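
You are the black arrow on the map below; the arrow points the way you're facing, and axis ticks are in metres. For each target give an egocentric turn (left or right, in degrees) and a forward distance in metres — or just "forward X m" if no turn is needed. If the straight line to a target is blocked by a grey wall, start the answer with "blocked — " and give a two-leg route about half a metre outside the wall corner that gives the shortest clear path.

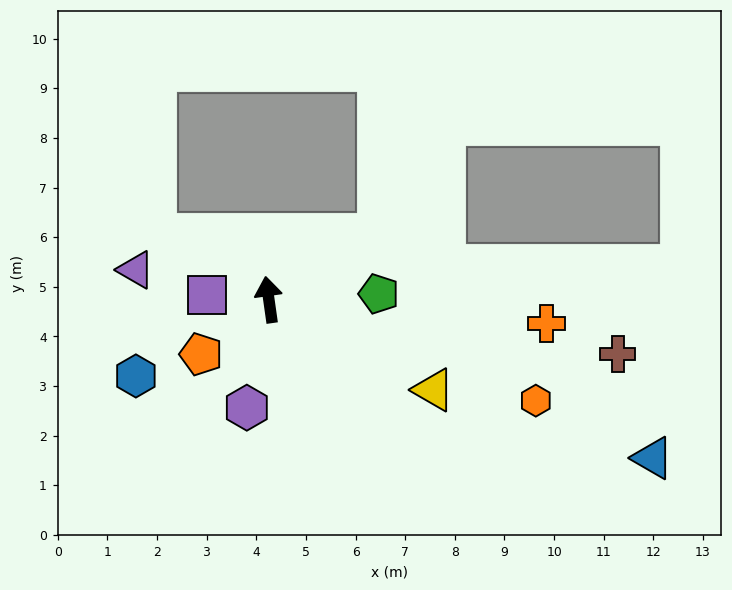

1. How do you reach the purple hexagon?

turn left 160°, forward 2.2 m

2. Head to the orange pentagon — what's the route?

turn left 121°, forward 1.8 m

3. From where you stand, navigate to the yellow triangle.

turn right 127°, forward 3.8 m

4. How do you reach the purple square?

turn left 78°, forward 1.2 m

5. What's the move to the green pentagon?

turn right 95°, forward 2.2 m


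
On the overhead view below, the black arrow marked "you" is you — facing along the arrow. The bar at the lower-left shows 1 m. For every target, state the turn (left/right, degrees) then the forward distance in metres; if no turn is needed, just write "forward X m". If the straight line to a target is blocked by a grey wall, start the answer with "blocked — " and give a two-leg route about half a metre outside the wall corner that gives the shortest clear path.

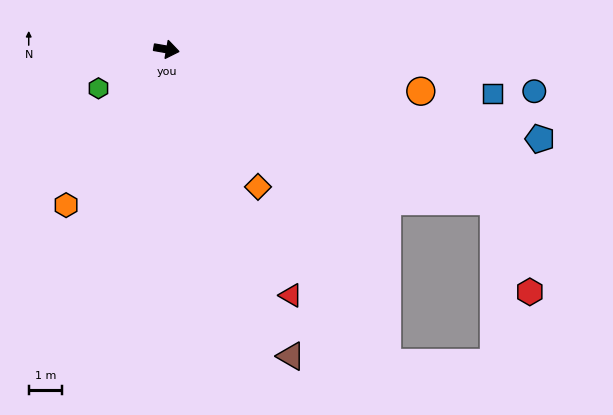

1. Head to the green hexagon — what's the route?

turn right 140°, forward 2.4 m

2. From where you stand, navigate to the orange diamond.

turn right 46°, forward 5.0 m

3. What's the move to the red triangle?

turn right 53°, forward 8.3 m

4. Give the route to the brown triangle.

turn right 58°, forward 10.0 m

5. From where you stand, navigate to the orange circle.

forward 7.8 m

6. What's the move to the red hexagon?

blocked — turn right 15°, forward 10.9 m, then turn right 43°, forward 2.9 m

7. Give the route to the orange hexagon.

turn right 113°, forward 5.6 m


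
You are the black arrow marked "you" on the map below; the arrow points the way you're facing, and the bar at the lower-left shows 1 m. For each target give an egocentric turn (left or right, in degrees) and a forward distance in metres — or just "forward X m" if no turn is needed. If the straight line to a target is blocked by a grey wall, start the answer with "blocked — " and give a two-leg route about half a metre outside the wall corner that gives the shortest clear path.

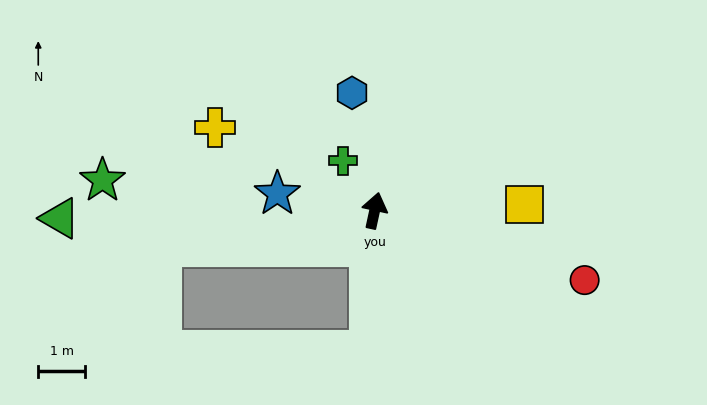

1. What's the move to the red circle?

turn right 96°, forward 4.7 m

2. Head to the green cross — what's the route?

turn left 45°, forward 1.3 m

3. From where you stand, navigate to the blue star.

turn left 92°, forward 2.1 m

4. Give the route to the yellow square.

turn right 75°, forward 3.2 m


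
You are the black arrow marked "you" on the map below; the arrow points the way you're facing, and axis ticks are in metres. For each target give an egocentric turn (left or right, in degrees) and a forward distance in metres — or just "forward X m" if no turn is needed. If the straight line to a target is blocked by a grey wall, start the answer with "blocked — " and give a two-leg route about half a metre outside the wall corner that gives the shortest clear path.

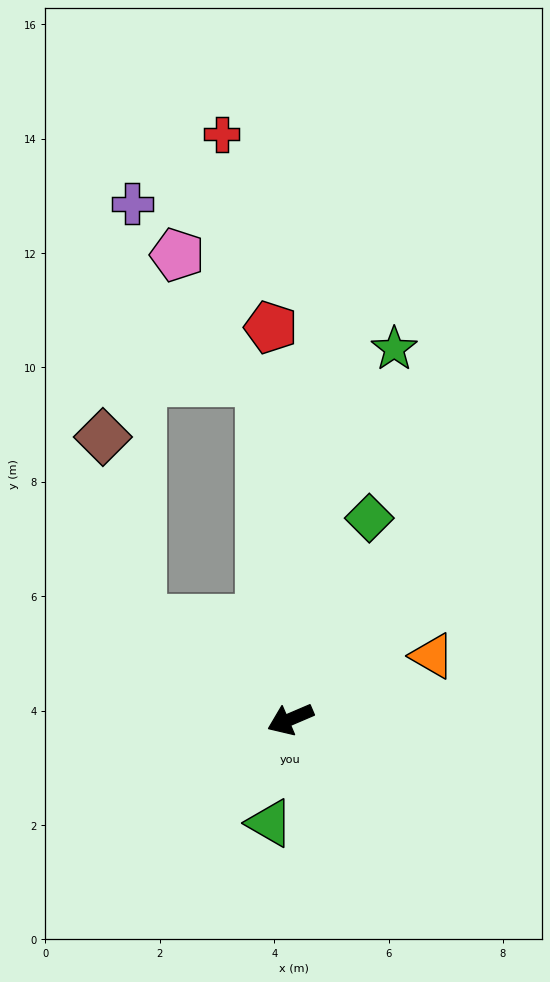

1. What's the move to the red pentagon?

turn right 110°, forward 6.9 m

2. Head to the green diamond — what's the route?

turn right 135°, forward 3.8 m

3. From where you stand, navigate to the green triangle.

turn left 56°, forward 1.9 m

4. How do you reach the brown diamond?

blocked — turn right 57°, forward 3.1 m, then turn right 44°, forward 3.3 m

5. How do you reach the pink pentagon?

blocked — turn right 108°, forward 5.9 m, then turn left 28°, forward 2.6 m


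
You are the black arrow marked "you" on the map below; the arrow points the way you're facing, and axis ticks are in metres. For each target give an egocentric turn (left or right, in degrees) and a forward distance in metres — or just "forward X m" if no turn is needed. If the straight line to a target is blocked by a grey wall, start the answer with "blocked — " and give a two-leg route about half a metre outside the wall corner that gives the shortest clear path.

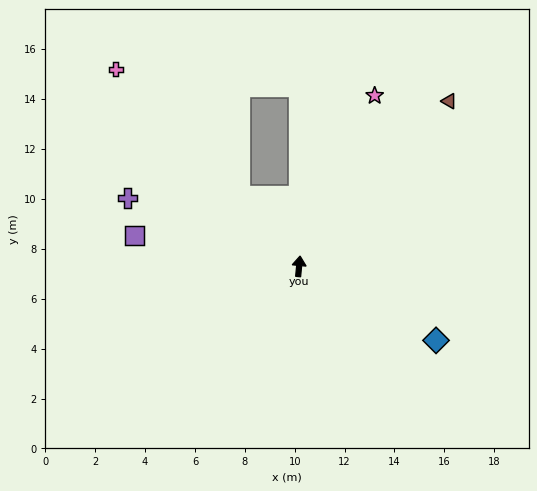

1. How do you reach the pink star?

turn right 18°, forward 7.5 m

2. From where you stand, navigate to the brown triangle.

turn right 37°, forward 8.9 m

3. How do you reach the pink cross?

turn left 48°, forward 10.8 m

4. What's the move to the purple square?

turn left 85°, forward 6.7 m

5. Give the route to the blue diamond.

turn right 113°, forward 6.2 m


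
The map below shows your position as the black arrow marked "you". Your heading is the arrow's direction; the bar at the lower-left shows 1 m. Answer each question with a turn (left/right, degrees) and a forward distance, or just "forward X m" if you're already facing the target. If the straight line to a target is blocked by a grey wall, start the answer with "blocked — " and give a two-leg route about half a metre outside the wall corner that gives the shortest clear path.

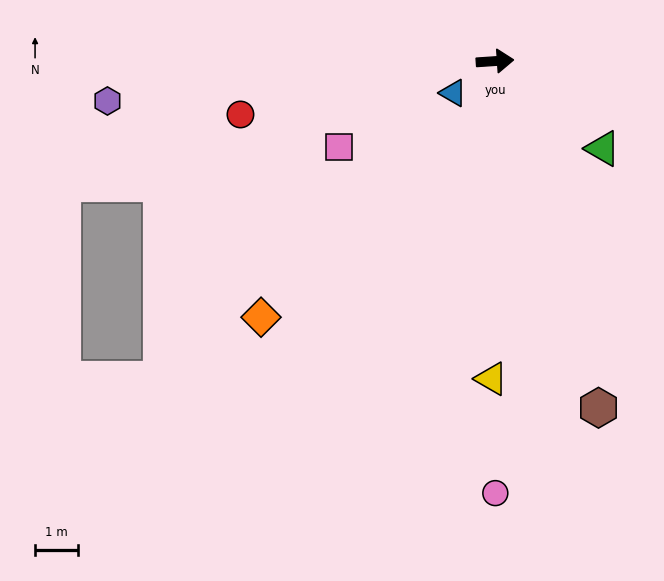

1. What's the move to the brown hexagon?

turn right 77°, forward 8.4 m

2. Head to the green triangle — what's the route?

turn right 43°, forward 3.2 m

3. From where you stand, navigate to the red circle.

turn right 172°, forward 6.1 m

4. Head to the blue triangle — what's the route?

turn right 147°, forward 1.2 m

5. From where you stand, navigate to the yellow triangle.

turn right 94°, forward 7.4 m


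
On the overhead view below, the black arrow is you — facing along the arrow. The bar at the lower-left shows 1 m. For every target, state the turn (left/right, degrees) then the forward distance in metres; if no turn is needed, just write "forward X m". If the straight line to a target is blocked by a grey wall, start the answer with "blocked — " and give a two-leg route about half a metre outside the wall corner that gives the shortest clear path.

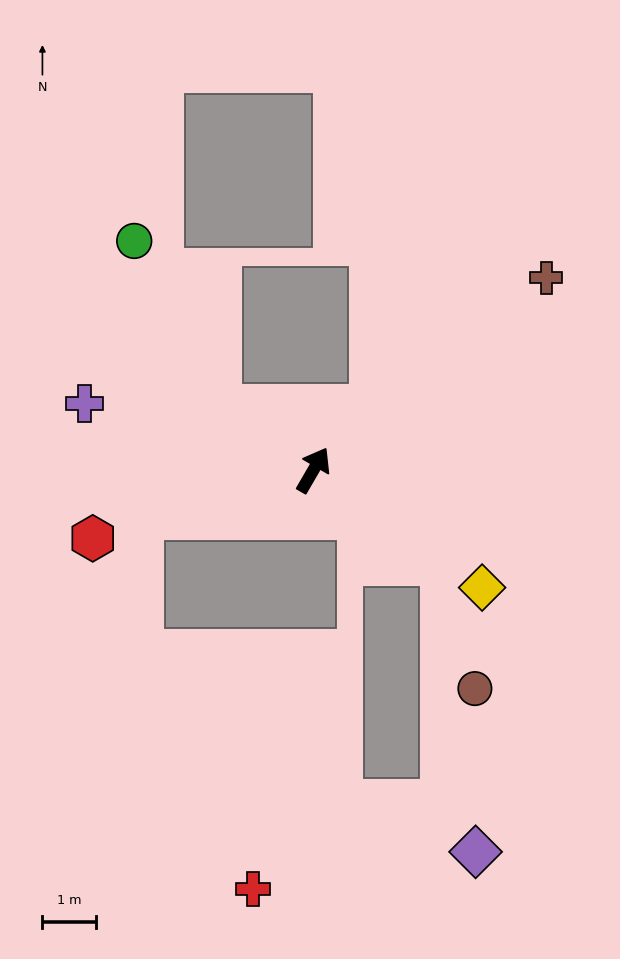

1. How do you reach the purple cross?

turn left 104°, forward 4.4 m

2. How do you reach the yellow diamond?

turn right 95°, forward 3.8 m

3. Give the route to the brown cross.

turn right 20°, forward 5.6 m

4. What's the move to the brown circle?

blocked — turn right 96°, forward 3.0 m, then turn right 40°, forward 2.4 m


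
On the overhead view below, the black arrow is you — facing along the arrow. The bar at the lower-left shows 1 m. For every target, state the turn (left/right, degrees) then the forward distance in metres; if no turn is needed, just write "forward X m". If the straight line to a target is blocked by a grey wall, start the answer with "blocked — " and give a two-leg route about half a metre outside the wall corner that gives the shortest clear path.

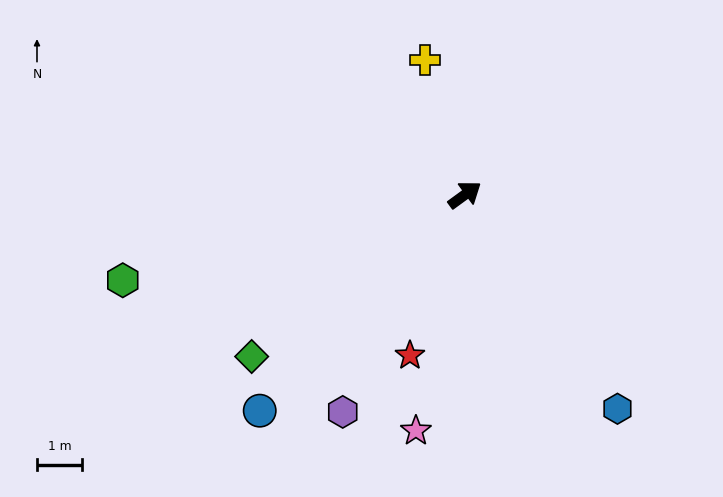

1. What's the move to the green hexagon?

turn left 158°, forward 7.8 m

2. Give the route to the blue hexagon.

turn right 91°, forward 5.8 m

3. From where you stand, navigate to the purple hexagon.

turn right 155°, forward 5.5 m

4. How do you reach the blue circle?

turn right 170°, forward 6.6 m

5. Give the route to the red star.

turn right 145°, forward 3.7 m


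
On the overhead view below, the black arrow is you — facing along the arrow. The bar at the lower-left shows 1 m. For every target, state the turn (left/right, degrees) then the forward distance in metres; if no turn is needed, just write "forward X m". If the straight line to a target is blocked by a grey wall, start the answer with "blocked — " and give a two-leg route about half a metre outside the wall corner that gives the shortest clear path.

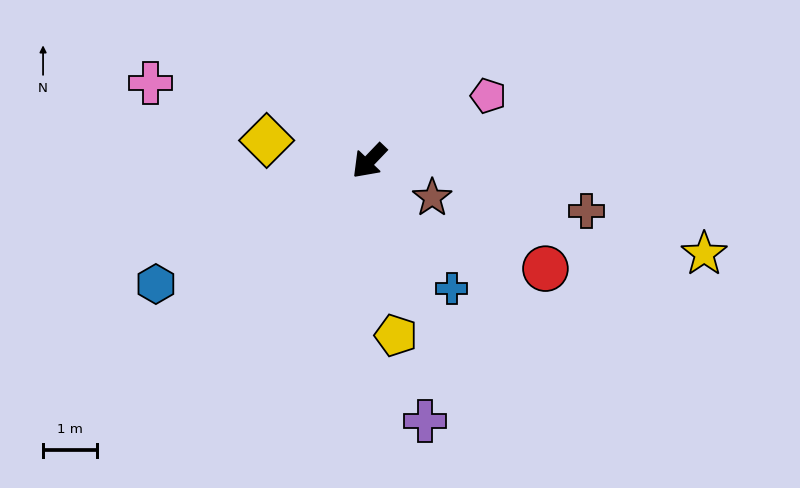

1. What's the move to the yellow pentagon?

turn left 52°, forward 3.3 m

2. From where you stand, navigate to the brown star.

turn left 104°, forward 1.4 m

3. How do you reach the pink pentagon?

turn left 162°, forward 2.5 m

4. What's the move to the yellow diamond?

turn right 58°, forward 1.9 m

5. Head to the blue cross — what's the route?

turn left 77°, forward 2.8 m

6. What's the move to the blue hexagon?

turn right 16°, forward 4.6 m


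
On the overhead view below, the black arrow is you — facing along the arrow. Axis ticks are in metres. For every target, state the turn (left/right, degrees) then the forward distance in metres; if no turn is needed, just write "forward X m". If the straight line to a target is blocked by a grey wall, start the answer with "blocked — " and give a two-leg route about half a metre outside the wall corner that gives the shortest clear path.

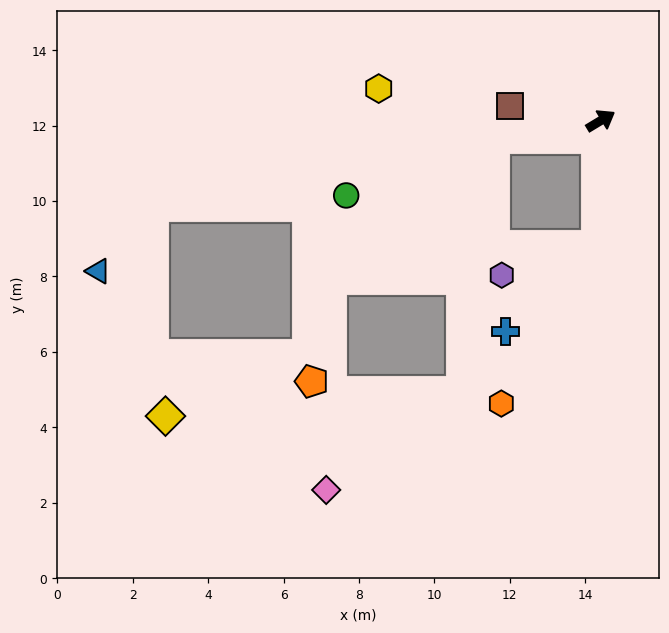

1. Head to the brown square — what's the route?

turn left 140°, forward 2.4 m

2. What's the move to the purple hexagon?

blocked — turn right 123°, forward 3.3 m, then turn right 71°, forward 2.6 m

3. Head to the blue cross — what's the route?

blocked — turn right 123°, forward 3.3 m, then turn right 45°, forward 3.3 m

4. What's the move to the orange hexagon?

blocked — turn right 123°, forward 3.3 m, then turn right 29°, forward 4.9 m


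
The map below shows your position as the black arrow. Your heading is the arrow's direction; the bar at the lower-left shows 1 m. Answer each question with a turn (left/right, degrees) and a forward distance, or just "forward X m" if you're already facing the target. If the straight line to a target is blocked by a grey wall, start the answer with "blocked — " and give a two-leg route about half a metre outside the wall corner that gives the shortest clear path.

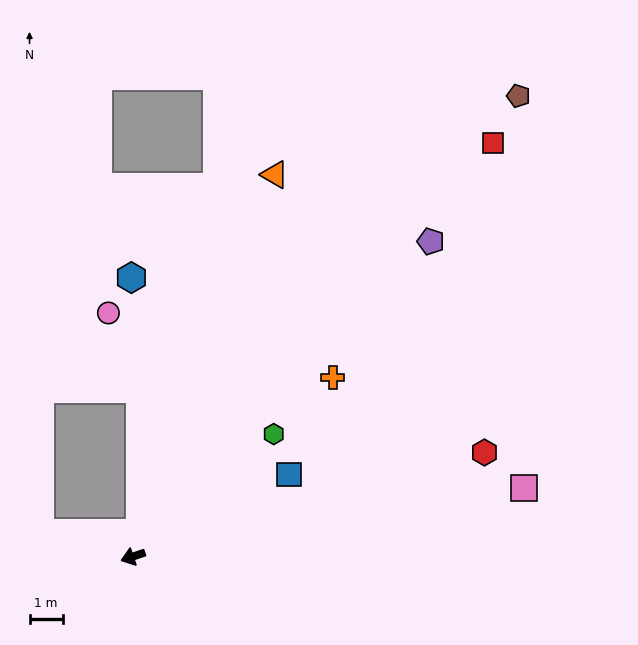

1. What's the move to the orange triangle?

turn right 129°, forward 12.3 m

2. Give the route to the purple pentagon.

turn right 152°, forward 13.1 m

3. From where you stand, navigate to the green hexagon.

turn right 158°, forward 5.6 m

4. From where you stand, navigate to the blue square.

turn right 171°, forward 5.3 m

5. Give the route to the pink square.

turn left 171°, forward 12.0 m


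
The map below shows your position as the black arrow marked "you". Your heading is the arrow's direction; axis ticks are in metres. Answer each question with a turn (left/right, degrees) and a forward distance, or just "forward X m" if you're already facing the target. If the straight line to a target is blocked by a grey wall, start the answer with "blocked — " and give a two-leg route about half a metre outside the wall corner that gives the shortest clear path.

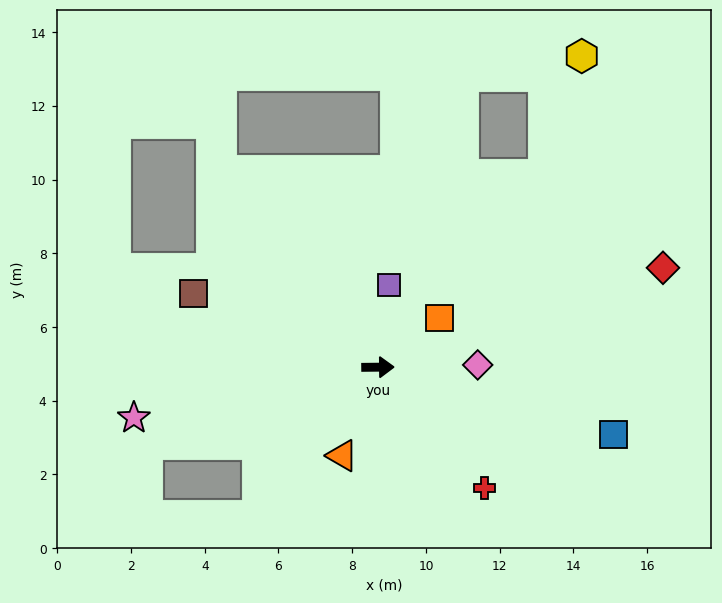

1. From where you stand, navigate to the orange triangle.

turn right 113°, forward 2.6 m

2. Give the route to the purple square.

turn left 82°, forward 2.3 m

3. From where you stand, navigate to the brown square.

turn left 158°, forward 5.4 m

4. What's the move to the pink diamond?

forward 2.7 m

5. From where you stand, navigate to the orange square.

turn left 38°, forward 2.1 m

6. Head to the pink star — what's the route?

turn right 169°, forward 6.8 m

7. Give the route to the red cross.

turn right 49°, forward 4.4 m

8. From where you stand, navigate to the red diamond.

turn left 19°, forward 8.2 m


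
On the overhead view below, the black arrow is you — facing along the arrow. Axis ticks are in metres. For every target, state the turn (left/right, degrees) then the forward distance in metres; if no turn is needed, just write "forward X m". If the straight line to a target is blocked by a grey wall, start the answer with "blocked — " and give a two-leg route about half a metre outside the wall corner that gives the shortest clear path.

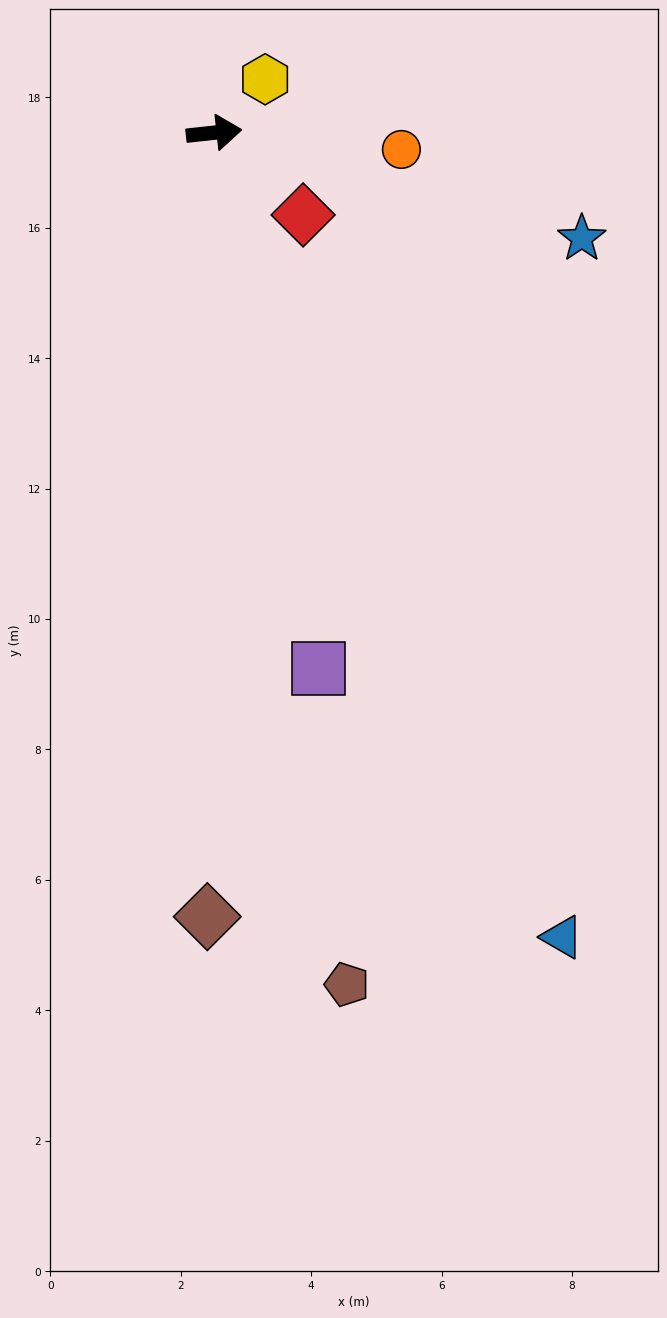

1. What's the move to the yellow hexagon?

turn left 40°, forward 1.1 m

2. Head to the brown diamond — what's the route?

turn right 97°, forward 12.0 m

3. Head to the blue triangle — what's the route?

turn right 73°, forward 13.4 m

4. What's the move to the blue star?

turn right 22°, forward 5.9 m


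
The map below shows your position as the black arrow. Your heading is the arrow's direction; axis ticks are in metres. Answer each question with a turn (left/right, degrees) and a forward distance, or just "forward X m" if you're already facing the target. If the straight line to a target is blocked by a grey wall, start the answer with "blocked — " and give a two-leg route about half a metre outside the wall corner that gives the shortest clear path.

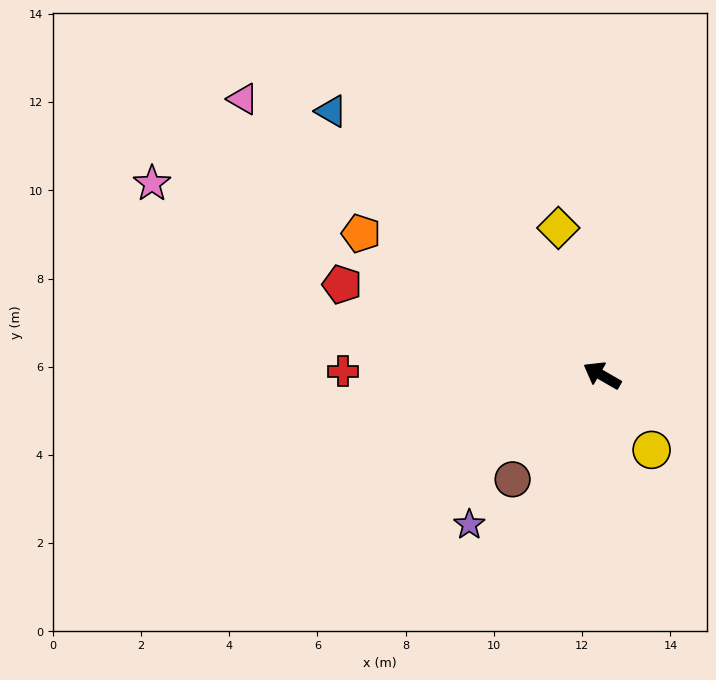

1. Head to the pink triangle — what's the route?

turn right 8°, forward 10.3 m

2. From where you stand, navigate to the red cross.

turn left 29°, forward 5.9 m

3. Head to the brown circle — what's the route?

turn left 79°, forward 3.1 m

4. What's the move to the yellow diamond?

turn right 44°, forward 3.5 m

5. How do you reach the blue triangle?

turn right 14°, forward 8.6 m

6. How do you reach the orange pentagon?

forward 6.3 m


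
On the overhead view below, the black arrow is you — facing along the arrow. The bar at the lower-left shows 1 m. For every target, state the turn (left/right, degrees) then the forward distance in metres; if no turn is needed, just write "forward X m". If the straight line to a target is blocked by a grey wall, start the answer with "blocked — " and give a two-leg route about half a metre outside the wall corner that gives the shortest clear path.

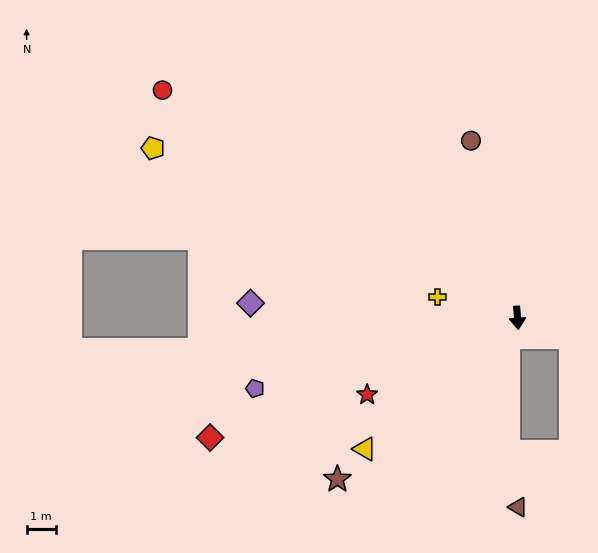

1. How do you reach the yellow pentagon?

turn right 119°, forward 13.7 m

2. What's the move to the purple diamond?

turn right 98°, forward 9.1 m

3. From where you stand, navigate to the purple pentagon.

turn right 79°, forward 9.3 m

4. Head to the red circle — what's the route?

turn right 127°, forward 14.4 m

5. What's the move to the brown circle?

turn right 170°, forward 6.2 m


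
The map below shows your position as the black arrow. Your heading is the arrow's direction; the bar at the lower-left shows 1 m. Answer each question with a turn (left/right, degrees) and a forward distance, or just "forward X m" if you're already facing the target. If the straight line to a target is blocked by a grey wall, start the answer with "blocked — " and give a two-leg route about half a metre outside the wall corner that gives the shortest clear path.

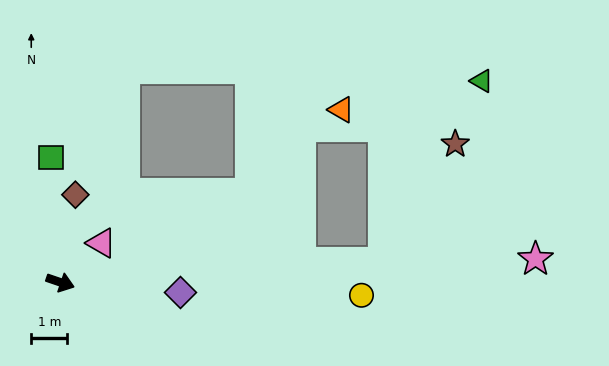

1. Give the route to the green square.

turn left 113°, forward 3.5 m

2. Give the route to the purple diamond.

turn left 14°, forward 3.4 m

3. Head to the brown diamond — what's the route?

turn left 99°, forward 2.5 m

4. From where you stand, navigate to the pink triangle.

turn left 62°, forward 1.6 m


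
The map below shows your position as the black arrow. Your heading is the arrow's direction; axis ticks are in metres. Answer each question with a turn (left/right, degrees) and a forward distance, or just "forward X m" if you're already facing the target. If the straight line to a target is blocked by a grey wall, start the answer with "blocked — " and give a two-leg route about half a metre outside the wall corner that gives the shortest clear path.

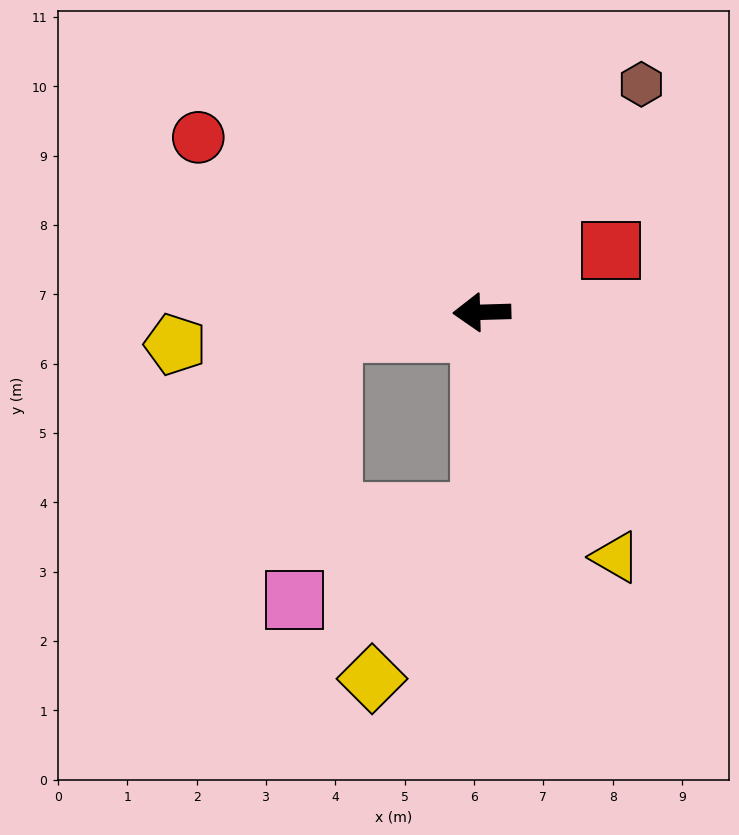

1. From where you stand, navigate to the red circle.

turn right 33°, forward 4.8 m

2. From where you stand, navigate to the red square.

turn right 156°, forward 2.1 m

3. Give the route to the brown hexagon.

turn right 127°, forward 4.0 m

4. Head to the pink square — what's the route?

blocked — turn left 88°, forward 2.9 m, then turn right 64°, forward 3.0 m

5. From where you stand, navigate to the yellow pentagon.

turn left 4°, forward 4.4 m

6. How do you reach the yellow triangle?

turn left 117°, forward 4.0 m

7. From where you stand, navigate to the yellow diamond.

blocked — turn left 88°, forward 2.9 m, then turn right 33°, forward 2.9 m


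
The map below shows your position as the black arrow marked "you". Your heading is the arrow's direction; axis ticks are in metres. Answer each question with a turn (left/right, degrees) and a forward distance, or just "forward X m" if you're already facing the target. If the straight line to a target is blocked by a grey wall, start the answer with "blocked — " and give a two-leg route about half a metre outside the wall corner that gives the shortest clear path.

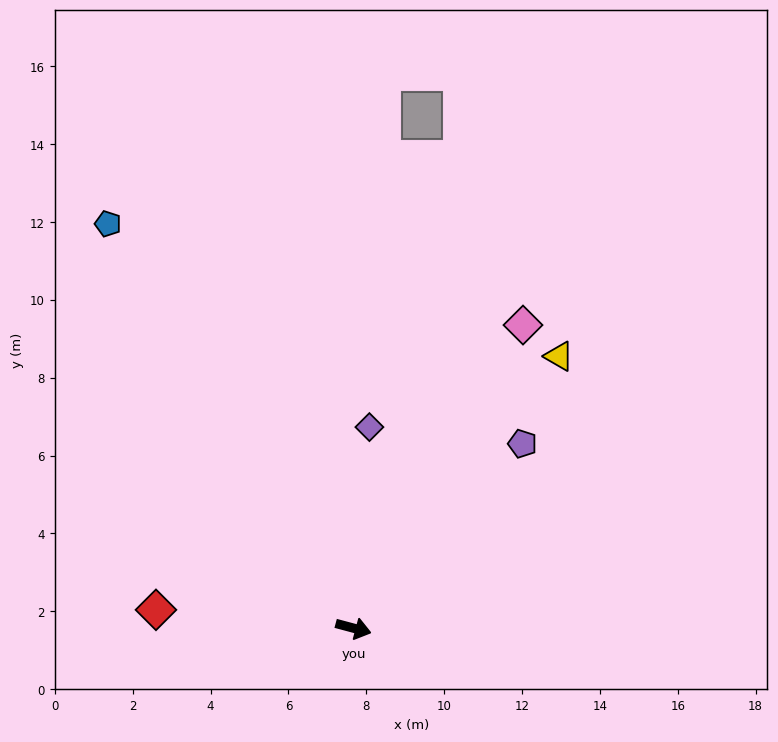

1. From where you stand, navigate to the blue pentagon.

turn left 136°, forward 12.2 m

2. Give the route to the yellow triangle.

turn left 68°, forward 8.8 m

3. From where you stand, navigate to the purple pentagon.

turn left 62°, forward 6.4 m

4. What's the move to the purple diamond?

turn left 100°, forward 5.2 m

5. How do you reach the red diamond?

turn right 170°, forward 5.1 m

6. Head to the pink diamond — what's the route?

turn left 76°, forward 8.9 m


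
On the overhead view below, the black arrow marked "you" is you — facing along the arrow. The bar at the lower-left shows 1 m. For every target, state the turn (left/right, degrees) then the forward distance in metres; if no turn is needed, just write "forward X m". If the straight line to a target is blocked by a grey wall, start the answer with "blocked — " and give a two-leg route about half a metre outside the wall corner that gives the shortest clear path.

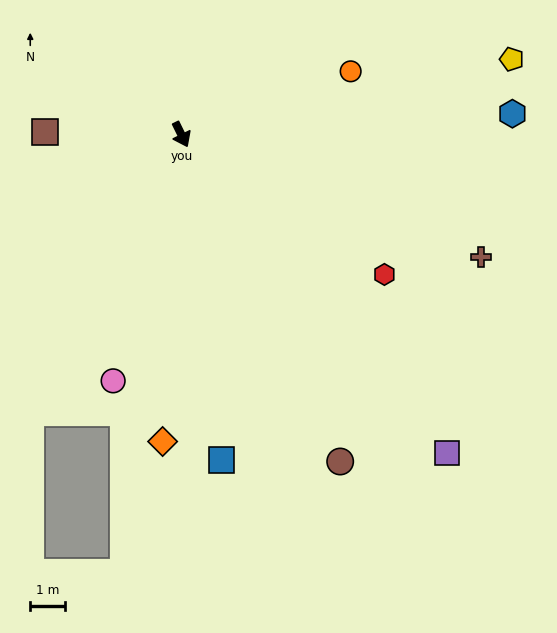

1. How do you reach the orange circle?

turn left 84°, forward 5.3 m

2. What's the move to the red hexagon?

turn left 29°, forward 7.2 m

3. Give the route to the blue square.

turn right 19°, forward 9.6 m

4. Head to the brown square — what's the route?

turn right 117°, forward 4.0 m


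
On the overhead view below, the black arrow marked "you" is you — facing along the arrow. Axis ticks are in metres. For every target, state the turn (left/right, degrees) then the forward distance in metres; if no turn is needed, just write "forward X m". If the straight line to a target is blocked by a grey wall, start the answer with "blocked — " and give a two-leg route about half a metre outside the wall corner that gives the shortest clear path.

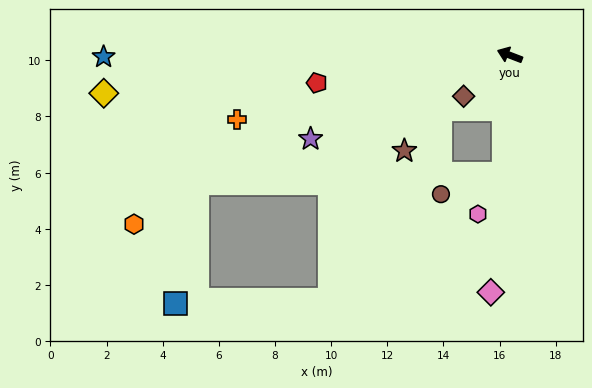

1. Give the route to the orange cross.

turn left 34°, forward 10.0 m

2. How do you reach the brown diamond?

turn left 63°, forward 2.2 m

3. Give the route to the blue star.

turn left 21°, forward 14.5 m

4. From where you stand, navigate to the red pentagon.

turn left 29°, forward 6.9 m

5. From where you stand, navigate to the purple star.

turn left 44°, forward 7.7 m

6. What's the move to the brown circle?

blocked — turn left 108°, forward 4.2 m, then turn right 69°, forward 2.3 m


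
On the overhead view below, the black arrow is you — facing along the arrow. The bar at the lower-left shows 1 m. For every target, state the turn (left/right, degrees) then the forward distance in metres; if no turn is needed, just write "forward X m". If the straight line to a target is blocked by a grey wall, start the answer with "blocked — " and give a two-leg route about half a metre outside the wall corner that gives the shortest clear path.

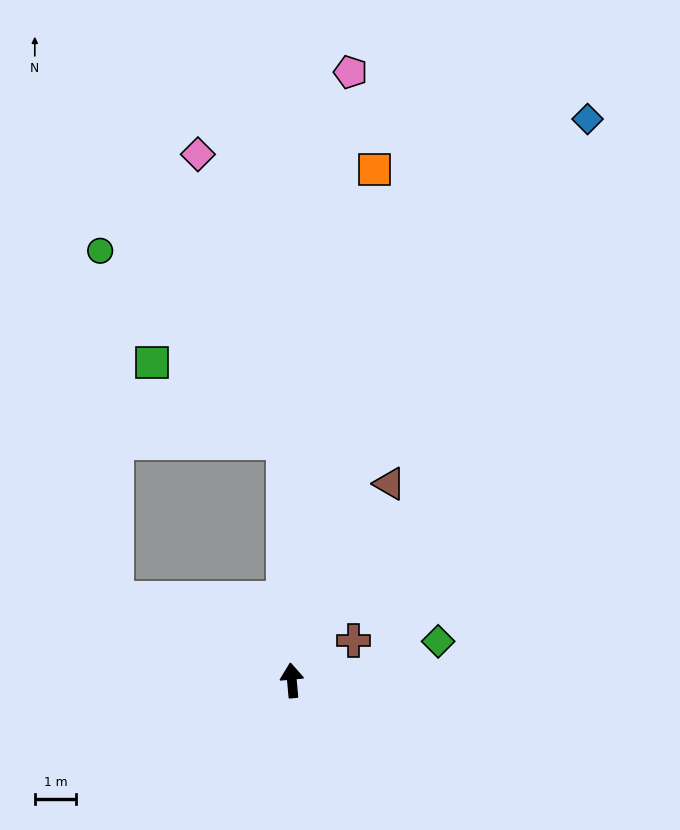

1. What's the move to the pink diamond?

blocked — turn right 3°, forward 5.7 m, then turn left 14°, forward 7.2 m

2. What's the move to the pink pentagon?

turn right 11°, forward 14.7 m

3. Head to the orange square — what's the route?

turn right 14°, forward 12.4 m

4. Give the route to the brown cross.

turn right 62°, forward 1.8 m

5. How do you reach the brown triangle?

turn right 32°, forward 5.3 m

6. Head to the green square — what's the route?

blocked — turn right 3°, forward 5.7 m, then turn left 57°, forward 3.7 m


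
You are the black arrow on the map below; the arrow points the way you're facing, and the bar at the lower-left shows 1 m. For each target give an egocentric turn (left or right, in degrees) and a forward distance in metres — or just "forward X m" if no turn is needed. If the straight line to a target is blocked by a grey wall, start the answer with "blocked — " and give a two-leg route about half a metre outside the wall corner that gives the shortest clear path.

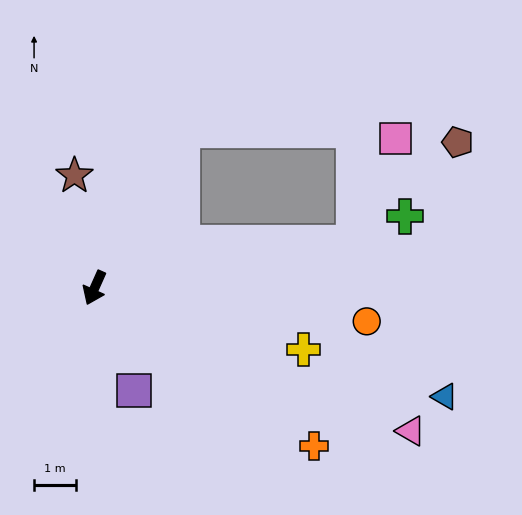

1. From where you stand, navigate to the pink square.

blocked — turn left 124°, forward 6.3 m, then turn left 58°, forward 2.7 m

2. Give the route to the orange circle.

turn left 107°, forward 6.6 m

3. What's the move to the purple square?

turn left 45°, forward 2.6 m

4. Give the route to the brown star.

turn right 146°, forward 2.7 m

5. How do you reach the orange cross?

turn left 78°, forward 6.5 m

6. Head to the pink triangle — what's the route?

turn left 90°, forward 8.3 m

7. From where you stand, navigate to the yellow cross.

turn left 98°, forward 5.2 m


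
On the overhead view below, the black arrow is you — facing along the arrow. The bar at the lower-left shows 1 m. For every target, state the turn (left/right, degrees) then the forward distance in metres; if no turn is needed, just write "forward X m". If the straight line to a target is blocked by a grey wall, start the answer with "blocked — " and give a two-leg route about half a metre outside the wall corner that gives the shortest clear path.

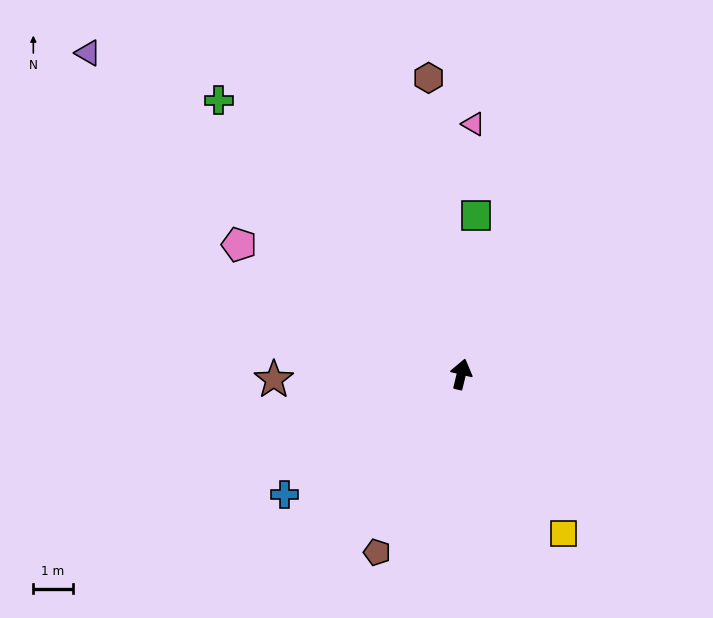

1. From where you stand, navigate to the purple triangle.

turn left 63°, forward 12.5 m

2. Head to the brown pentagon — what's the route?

turn left 168°, forward 5.0 m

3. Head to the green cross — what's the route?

turn left 55°, forward 9.3 m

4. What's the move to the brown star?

turn left 105°, forward 4.7 m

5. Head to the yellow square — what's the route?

turn right 134°, forward 4.8 m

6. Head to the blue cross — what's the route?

turn left 138°, forward 5.4 m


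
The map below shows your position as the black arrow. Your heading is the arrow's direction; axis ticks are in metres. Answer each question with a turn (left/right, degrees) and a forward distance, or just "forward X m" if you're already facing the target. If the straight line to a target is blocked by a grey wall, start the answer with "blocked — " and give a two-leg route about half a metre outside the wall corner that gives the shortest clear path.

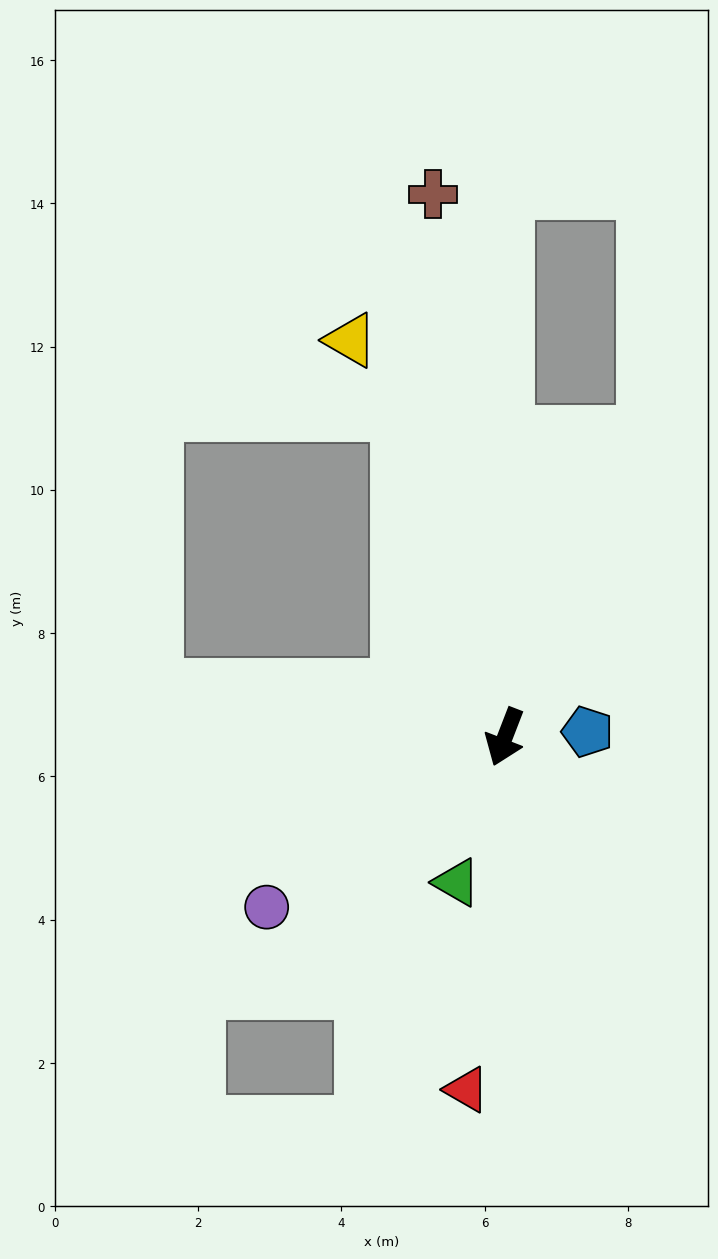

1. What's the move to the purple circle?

turn right 33°, forward 4.1 m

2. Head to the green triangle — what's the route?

turn left 3°, forward 2.1 m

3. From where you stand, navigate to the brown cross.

turn right 151°, forward 7.6 m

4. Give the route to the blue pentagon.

turn left 115°, forward 1.2 m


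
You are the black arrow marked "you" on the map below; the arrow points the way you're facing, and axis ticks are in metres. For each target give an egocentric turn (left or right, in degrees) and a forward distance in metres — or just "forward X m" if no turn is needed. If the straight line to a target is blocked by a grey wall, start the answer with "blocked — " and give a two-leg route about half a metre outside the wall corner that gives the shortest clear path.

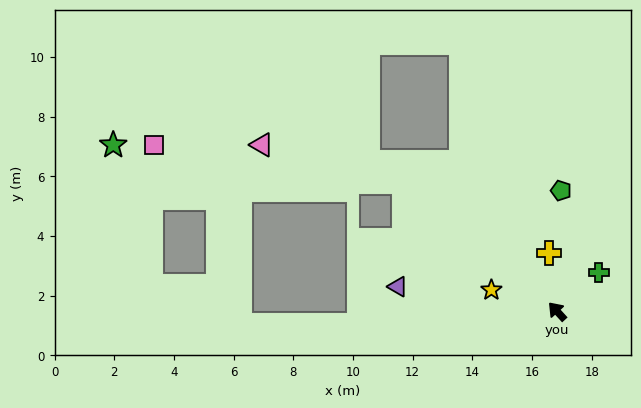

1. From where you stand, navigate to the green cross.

turn right 89°, forward 1.9 m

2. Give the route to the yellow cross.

turn right 34°, forward 2.0 m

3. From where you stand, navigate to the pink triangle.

blocked — turn left 7°, forward 6.7 m, then turn left 26°, forward 4.9 m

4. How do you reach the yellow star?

turn left 30°, forward 2.3 m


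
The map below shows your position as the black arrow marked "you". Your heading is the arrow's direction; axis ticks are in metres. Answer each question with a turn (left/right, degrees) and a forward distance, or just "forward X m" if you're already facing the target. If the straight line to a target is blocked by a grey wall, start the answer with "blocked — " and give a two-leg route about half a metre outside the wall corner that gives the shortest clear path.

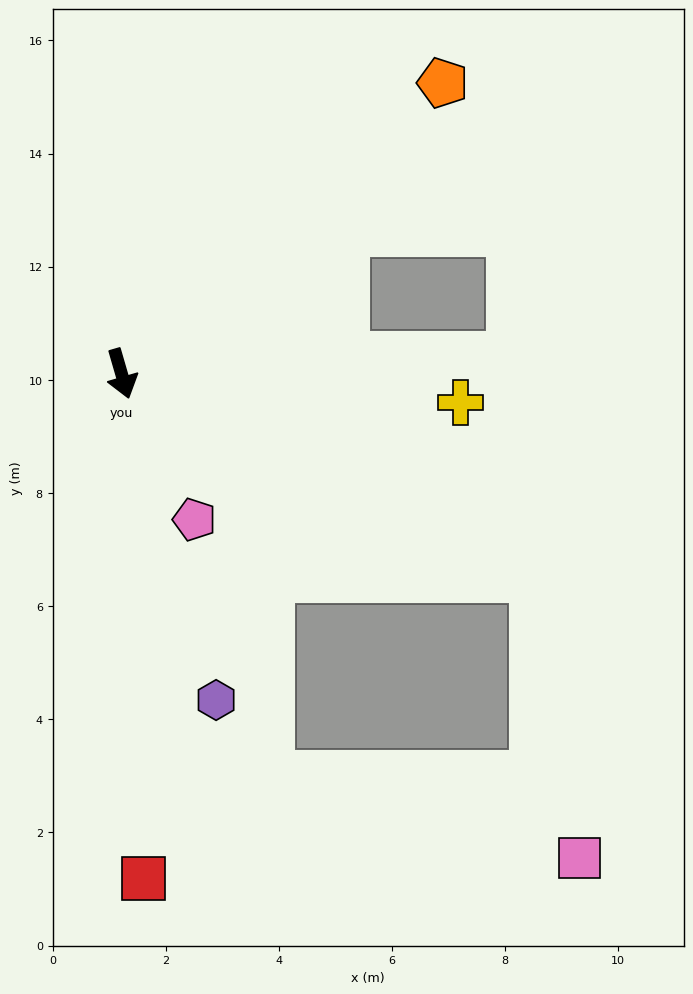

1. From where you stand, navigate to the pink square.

blocked — turn left 47°, forward 8.1 m, then turn right 54°, forward 5.0 m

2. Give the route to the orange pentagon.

turn left 116°, forward 7.7 m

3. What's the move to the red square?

turn right 14°, forward 8.9 m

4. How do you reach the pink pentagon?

turn left 10°, forward 2.9 m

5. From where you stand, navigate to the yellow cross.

turn left 69°, forward 6.0 m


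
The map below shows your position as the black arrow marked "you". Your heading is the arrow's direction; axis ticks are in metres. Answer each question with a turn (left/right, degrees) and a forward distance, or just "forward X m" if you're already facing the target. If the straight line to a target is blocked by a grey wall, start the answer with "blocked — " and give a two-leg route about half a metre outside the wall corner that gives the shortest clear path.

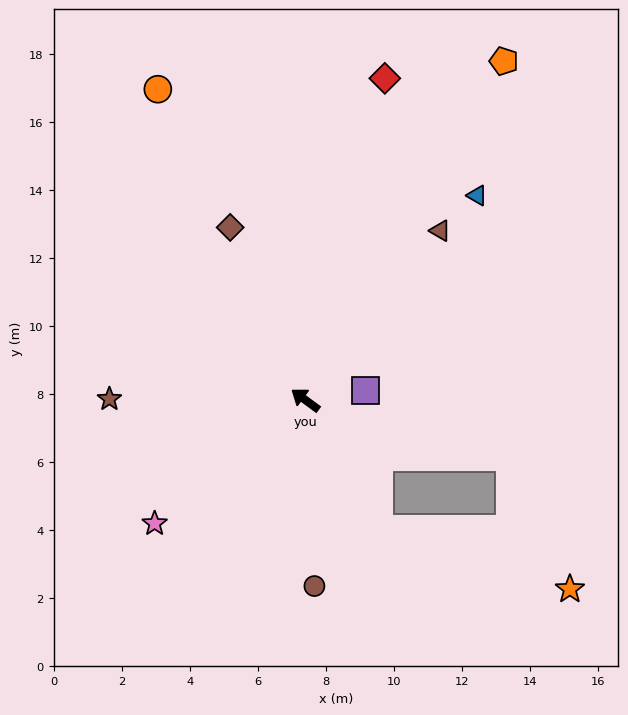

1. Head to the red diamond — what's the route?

turn right 68°, forward 9.7 m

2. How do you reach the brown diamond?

turn right 30°, forward 5.5 m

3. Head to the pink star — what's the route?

turn left 76°, forward 5.7 m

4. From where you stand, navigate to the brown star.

turn left 36°, forward 5.8 m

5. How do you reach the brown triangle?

turn right 92°, forward 6.4 m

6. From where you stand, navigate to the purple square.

turn right 135°, forward 1.8 m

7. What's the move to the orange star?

blocked — turn left 156°, forward 4.4 m, then turn left 43°, forward 5.9 m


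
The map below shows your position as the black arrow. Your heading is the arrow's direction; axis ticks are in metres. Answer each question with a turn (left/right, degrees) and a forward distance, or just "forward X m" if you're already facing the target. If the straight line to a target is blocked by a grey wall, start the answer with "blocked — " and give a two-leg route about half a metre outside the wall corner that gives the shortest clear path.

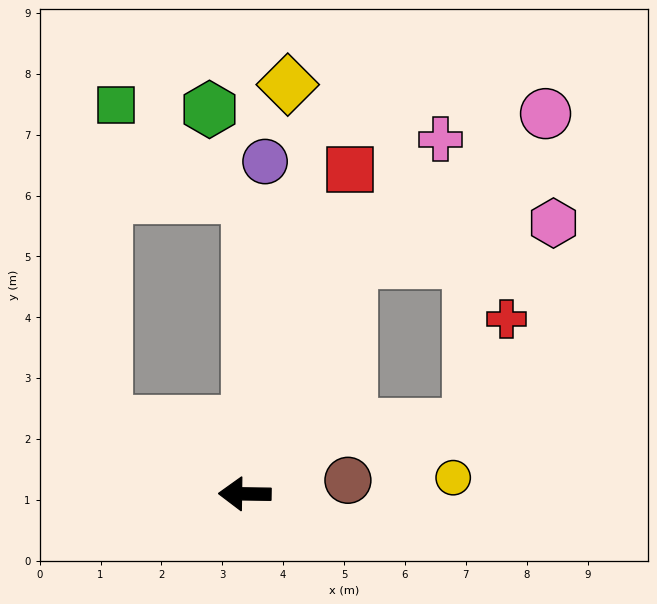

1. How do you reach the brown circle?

turn right 172°, forward 1.7 m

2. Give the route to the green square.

blocked — turn right 90°, forward 4.9 m, then turn left 56°, forward 2.6 m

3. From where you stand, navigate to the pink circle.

blocked — turn right 114°, forward 4.2 m, then turn right 28°, forward 4.0 m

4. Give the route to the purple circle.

turn right 93°, forward 5.5 m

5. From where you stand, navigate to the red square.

turn right 107°, forward 5.6 m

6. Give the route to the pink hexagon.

blocked — turn right 114°, forward 4.2 m, then turn right 54°, forward 3.4 m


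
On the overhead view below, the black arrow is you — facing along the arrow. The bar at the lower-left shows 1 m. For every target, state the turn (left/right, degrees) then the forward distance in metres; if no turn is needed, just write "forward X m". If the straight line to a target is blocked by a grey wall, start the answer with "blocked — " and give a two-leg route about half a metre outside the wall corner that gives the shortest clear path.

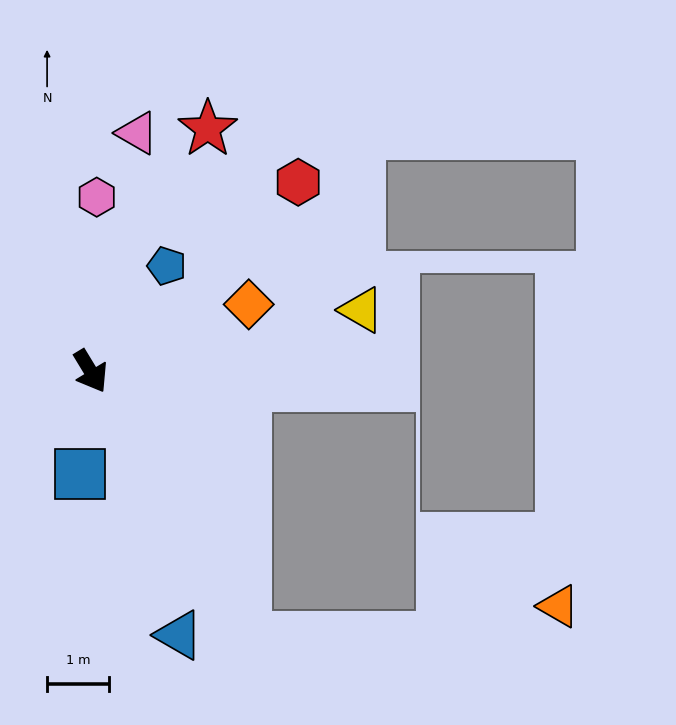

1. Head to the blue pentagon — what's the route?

turn left 113°, forward 2.1 m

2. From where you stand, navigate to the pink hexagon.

turn left 147°, forward 2.8 m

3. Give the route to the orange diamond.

turn left 82°, forward 2.8 m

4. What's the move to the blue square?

turn right 37°, forward 1.7 m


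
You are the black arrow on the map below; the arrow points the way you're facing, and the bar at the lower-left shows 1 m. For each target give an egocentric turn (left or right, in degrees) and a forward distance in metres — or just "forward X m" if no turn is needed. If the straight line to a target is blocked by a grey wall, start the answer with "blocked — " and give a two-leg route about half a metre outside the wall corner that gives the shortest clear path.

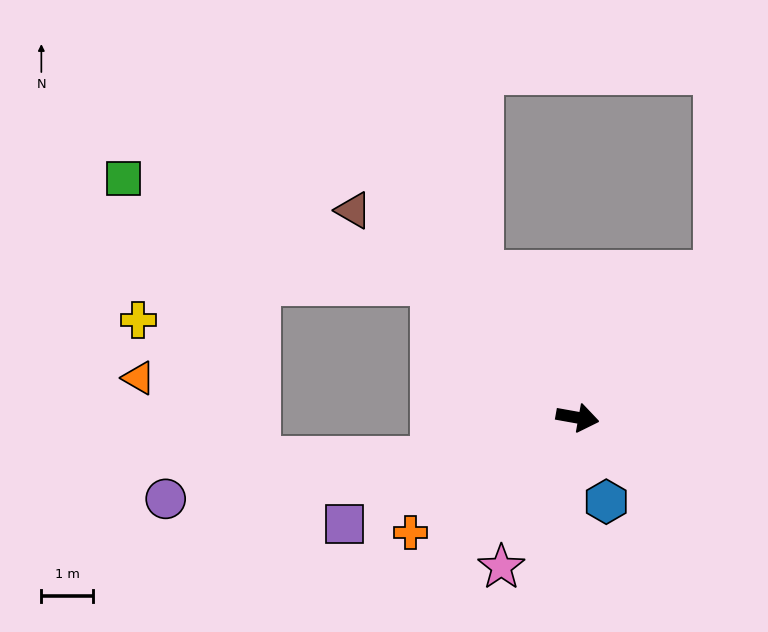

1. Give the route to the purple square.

turn right 145°, forward 4.9 m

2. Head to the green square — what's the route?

blocked — turn left 147°, forward 3.8 m, then turn left 24°, forward 6.3 m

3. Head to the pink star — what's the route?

turn right 107°, forward 3.2 m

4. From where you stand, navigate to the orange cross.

turn right 135°, forward 3.9 m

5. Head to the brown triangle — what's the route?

turn left 147°, forward 5.9 m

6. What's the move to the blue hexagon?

turn right 61°, forward 1.7 m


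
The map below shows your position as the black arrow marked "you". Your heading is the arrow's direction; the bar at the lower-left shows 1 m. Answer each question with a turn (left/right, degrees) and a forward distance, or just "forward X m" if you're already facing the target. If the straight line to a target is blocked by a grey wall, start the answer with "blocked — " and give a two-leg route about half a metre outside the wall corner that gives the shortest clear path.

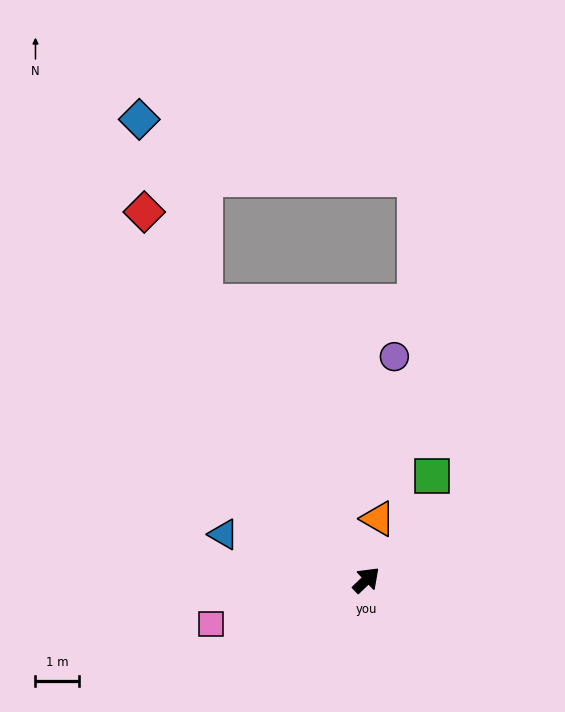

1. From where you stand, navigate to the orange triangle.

turn left 36°, forward 1.4 m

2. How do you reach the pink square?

turn left 152°, forward 3.7 m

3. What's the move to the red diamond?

turn left 77°, forward 9.9 m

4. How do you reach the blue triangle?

turn left 119°, forward 3.4 m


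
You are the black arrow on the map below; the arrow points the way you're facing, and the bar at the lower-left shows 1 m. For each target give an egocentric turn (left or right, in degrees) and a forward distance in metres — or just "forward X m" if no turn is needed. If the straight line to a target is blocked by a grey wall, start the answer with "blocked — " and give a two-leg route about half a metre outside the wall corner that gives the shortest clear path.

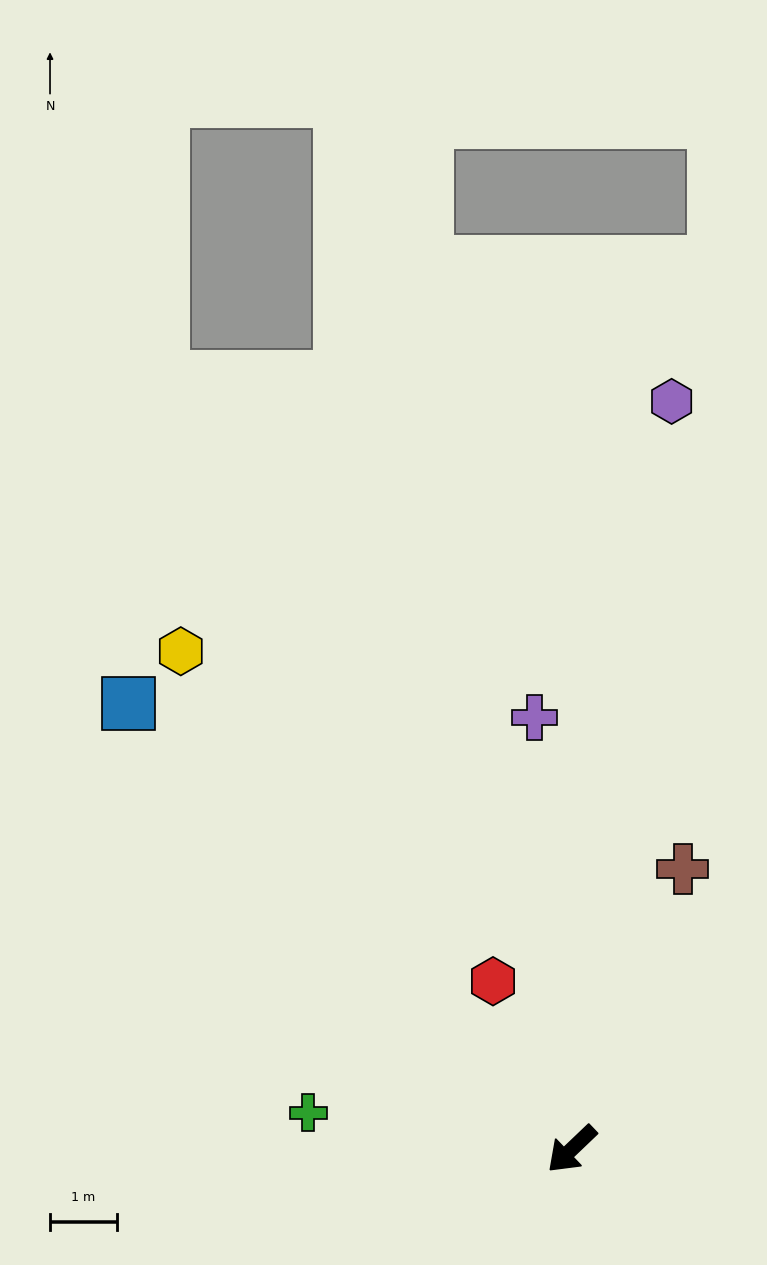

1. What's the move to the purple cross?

turn right 129°, forward 6.5 m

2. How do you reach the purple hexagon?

turn right 141°, forward 11.3 m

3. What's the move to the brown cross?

turn right 155°, forward 4.5 m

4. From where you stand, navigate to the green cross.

turn right 52°, forward 4.0 m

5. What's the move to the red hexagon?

turn right 109°, forward 2.8 m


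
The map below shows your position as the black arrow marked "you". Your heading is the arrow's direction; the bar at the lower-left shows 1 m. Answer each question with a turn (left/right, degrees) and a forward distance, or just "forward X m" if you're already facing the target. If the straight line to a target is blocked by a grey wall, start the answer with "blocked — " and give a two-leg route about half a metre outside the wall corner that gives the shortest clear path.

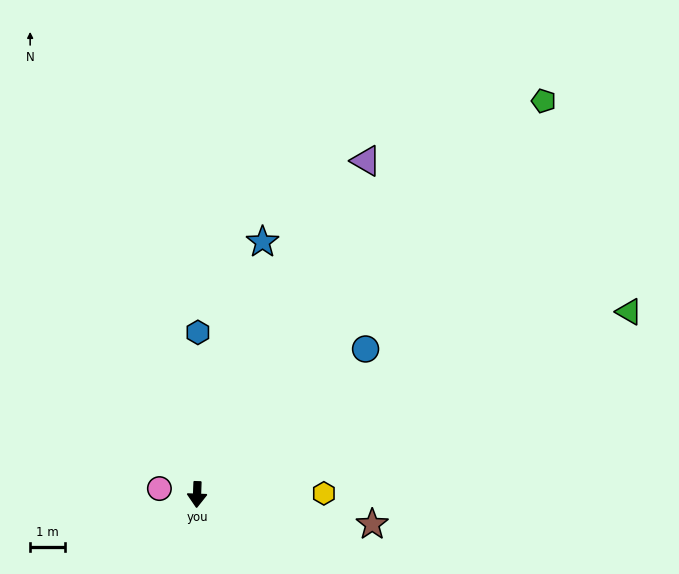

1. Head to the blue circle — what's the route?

turn left 133°, forward 6.4 m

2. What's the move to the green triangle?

turn left 115°, forward 13.6 m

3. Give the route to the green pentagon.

turn left 141°, forward 15.2 m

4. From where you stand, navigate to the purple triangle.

turn left 155°, forward 10.8 m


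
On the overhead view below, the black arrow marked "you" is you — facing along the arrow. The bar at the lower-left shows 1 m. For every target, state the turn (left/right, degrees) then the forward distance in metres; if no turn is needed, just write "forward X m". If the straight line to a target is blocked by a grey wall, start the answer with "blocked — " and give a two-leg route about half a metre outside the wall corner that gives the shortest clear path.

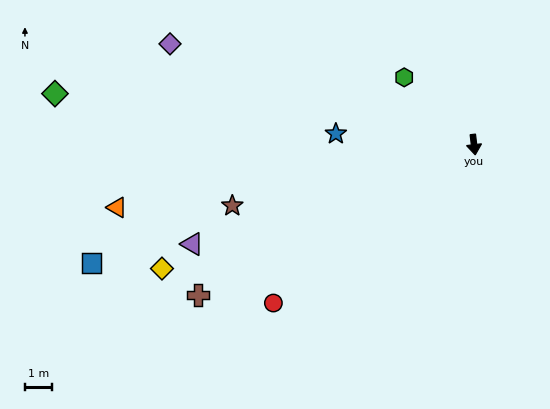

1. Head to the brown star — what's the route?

turn right 83°, forward 9.3 m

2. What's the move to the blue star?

turn right 101°, forward 5.2 m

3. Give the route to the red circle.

turn right 58°, forward 9.5 m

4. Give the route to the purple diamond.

turn right 115°, forward 11.9 m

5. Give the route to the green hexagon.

turn right 141°, forward 3.6 m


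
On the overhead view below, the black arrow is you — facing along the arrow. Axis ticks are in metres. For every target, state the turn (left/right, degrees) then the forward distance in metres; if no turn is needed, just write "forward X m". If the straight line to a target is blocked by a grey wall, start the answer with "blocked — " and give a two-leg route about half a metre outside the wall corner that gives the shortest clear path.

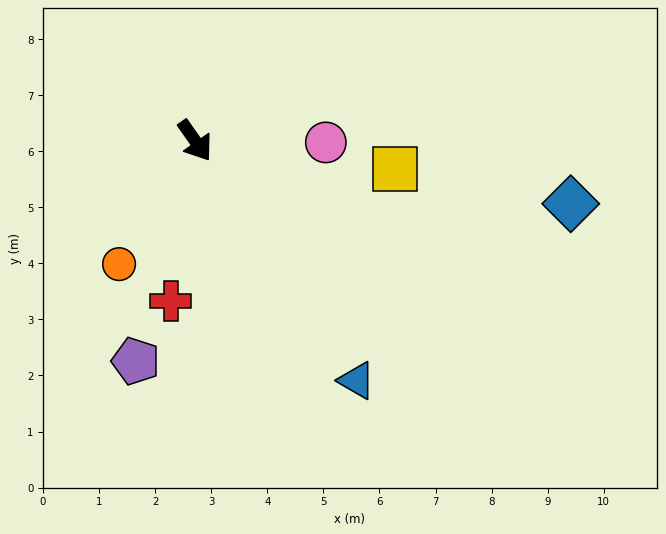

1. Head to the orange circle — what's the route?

turn right 67°, forward 2.6 m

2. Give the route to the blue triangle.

forward 5.2 m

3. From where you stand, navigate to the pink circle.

turn left 54°, forward 2.3 m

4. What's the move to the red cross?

turn right 44°, forward 2.9 m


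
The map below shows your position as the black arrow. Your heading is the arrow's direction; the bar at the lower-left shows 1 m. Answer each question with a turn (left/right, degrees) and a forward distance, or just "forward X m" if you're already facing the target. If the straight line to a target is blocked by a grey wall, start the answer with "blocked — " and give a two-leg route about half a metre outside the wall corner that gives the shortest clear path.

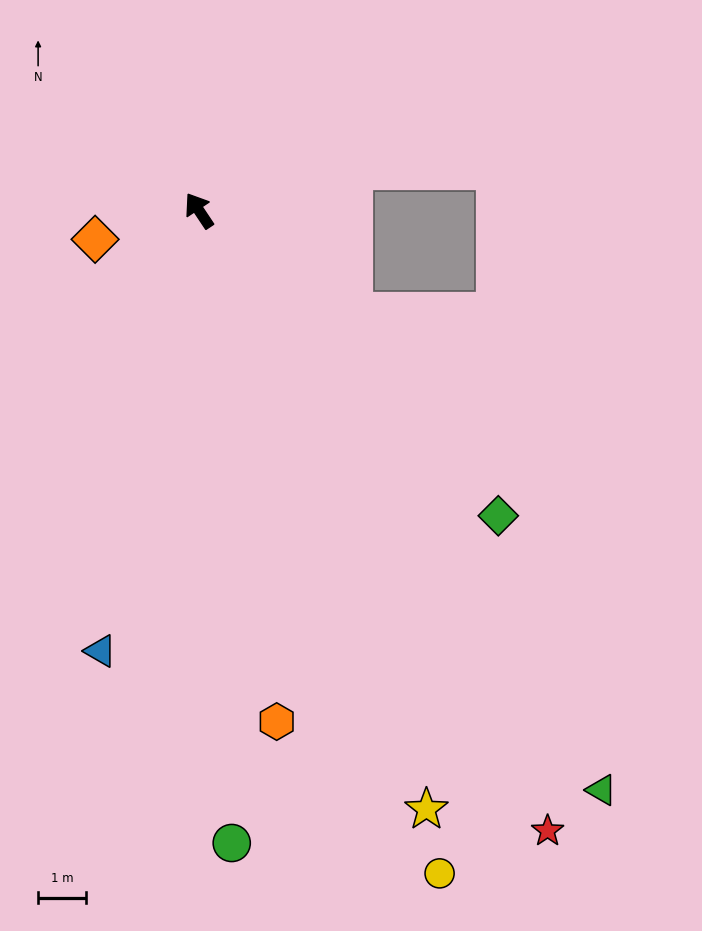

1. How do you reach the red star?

turn left 176°, forward 14.8 m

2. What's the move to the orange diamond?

turn left 72°, forward 2.2 m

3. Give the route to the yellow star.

turn left 167°, forward 13.3 m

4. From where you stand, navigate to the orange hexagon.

turn left 155°, forward 10.8 m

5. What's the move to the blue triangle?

turn left 134°, forward 9.4 m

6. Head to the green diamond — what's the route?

turn right 169°, forward 8.9 m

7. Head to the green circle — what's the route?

turn left 149°, forward 13.2 m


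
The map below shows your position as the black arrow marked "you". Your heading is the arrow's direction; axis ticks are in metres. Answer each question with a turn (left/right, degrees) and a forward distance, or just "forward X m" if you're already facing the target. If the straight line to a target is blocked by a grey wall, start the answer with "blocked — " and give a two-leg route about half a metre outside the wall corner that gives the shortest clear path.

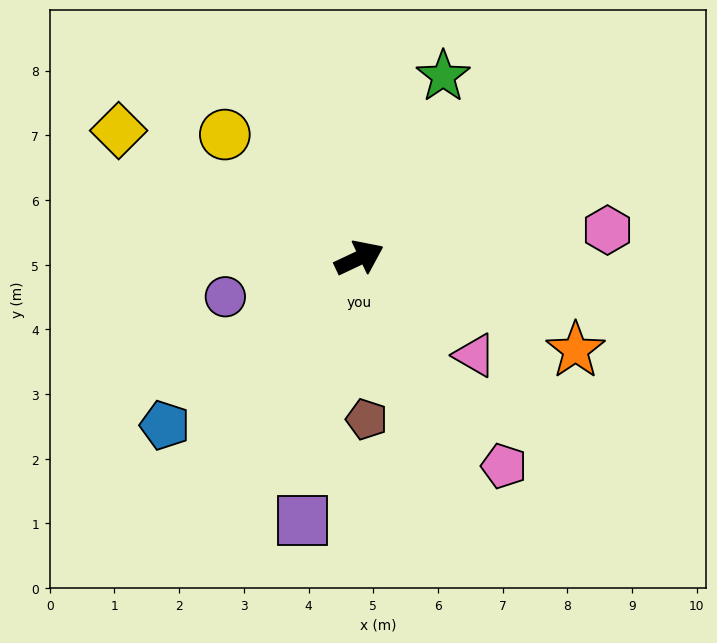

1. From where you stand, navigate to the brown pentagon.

turn right 113°, forward 2.5 m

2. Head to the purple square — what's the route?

turn right 127°, forward 4.2 m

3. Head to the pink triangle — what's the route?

turn right 65°, forward 2.3 m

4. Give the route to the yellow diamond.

turn left 127°, forward 4.2 m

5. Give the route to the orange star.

turn right 48°, forward 3.6 m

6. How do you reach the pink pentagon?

turn right 80°, forward 3.9 m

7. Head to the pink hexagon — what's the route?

turn right 19°, forward 3.9 m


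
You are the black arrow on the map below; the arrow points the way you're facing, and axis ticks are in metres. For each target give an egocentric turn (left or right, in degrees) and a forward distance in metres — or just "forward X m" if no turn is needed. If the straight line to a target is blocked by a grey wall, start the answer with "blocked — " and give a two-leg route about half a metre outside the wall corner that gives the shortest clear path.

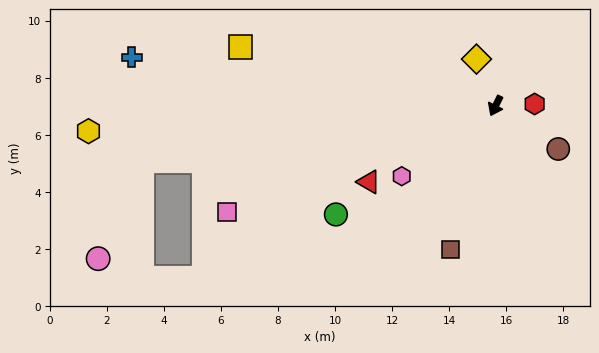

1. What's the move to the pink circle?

blocked — turn right 55°, forward 12.5 m, then turn left 57°, forward 3.7 m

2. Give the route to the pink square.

turn right 42°, forward 10.1 m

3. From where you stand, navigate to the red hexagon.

turn left 119°, forward 1.4 m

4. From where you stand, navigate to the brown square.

turn left 9°, forward 5.3 m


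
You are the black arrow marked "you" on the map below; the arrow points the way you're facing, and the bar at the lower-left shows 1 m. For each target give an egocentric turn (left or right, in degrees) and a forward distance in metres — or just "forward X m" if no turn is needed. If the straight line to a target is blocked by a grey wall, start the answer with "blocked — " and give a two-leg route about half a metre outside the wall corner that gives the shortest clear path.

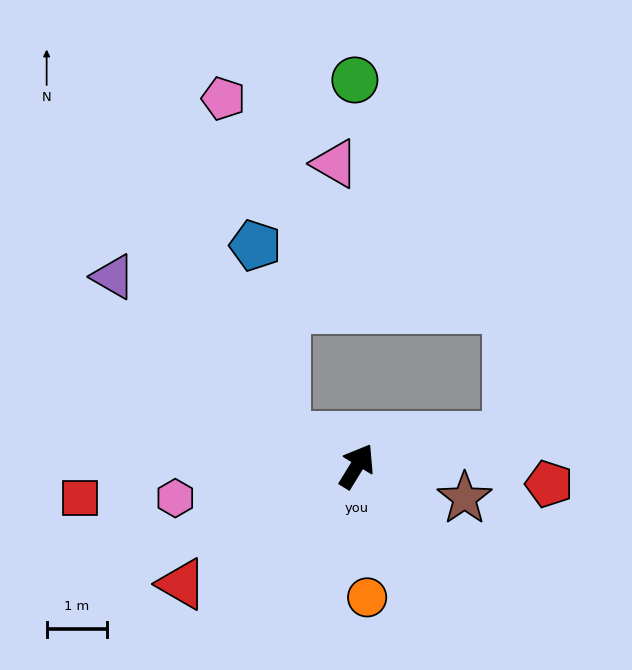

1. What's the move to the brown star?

turn right 75°, forward 1.9 m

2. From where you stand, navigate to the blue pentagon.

blocked — turn left 100°, forward 1.3 m, then turn right 60°, forward 3.2 m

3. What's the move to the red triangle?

turn left 155°, forward 3.5 m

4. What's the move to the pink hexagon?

turn left 131°, forward 3.1 m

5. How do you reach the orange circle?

turn right 144°, forward 2.2 m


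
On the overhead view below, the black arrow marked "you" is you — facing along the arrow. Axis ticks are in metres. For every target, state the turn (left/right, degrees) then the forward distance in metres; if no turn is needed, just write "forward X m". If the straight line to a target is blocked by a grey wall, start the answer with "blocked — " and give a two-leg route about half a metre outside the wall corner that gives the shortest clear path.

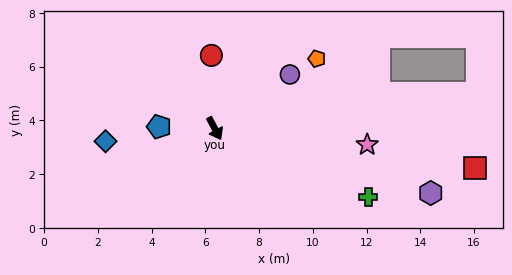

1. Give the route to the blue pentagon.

turn right 120°, forward 2.1 m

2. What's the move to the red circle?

turn left 155°, forward 2.7 m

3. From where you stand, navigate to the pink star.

turn left 56°, forward 5.7 m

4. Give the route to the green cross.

turn left 38°, forward 6.3 m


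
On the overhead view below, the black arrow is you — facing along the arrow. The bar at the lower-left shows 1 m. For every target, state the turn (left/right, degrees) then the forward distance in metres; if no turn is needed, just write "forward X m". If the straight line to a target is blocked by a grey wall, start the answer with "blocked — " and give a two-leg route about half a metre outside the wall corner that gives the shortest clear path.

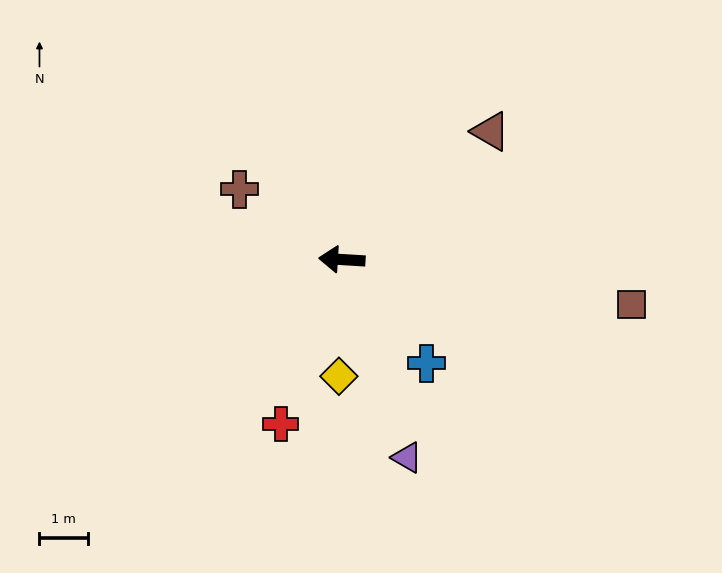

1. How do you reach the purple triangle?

turn left 112°, forward 4.3 m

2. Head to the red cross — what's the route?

turn left 73°, forward 3.6 m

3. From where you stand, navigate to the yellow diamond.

turn left 92°, forward 2.4 m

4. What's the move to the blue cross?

turn left 133°, forward 2.8 m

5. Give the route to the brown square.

turn left 175°, forward 6.0 m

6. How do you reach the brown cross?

turn right 31°, forward 2.6 m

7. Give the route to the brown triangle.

turn right 136°, forward 4.0 m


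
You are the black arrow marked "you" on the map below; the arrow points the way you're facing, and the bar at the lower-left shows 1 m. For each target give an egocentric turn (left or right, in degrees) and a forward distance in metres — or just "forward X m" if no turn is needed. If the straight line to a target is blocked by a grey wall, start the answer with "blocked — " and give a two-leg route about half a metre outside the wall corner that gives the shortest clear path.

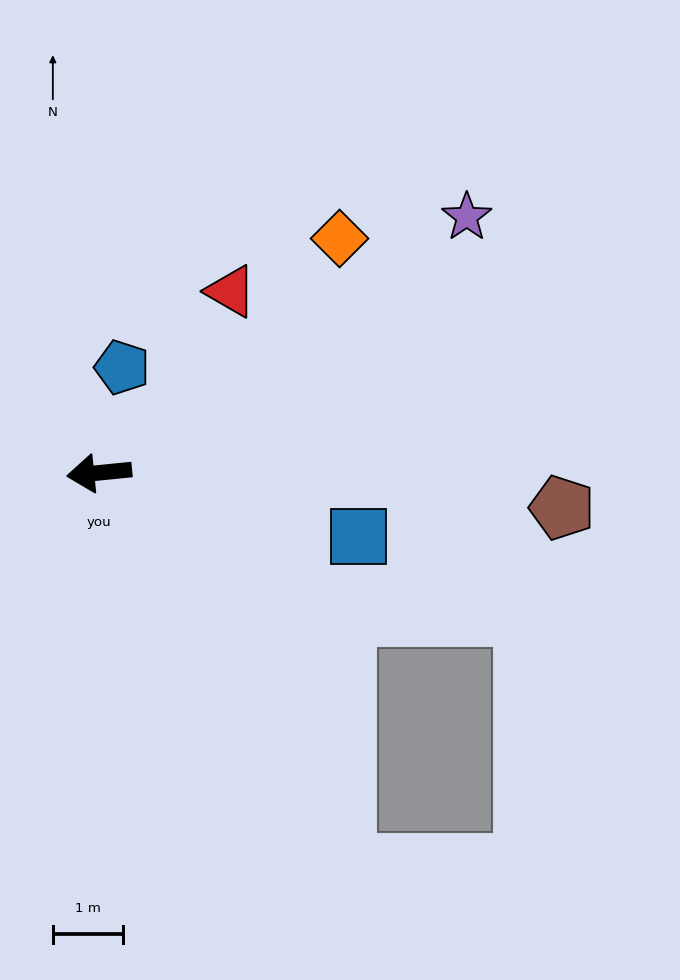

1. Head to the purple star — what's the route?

turn right 151°, forward 6.4 m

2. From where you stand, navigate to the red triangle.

turn right 132°, forward 3.2 m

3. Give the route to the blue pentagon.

turn right 108°, forward 1.5 m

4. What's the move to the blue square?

turn left 160°, forward 3.8 m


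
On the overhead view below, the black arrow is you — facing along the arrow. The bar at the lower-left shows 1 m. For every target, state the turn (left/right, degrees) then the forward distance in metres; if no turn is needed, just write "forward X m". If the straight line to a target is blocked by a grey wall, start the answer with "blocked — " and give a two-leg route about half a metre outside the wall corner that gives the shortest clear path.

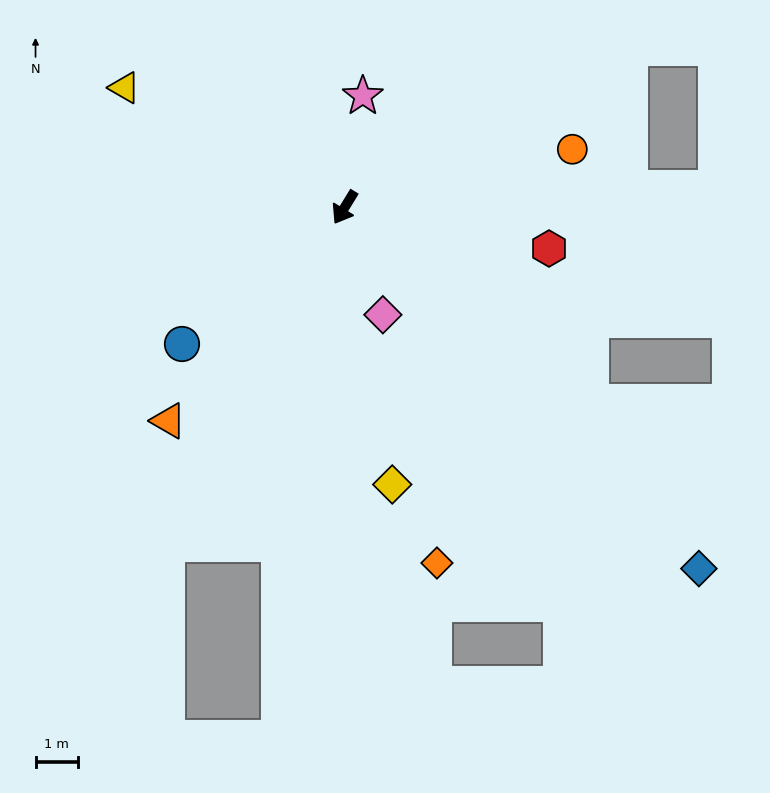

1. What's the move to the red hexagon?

turn left 110°, forward 5.0 m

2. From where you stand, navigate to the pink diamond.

turn left 51°, forward 2.7 m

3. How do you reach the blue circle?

turn right 18°, forward 5.1 m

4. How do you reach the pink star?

turn right 158°, forward 2.7 m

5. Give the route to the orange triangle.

turn right 8°, forward 6.6 m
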